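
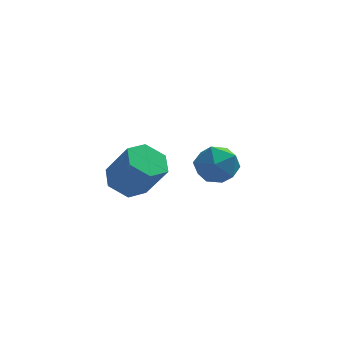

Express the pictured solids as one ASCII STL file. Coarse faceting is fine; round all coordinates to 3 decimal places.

solid 
facet normal 0.010 0.995 0.098
outer loop
vertex 3.923 1.66 1.305
vertex 3.313 1.602 1.956
vertex 4.184 1.574 2.155
endloop
endfacet
facet normal 0.645 0.755 -0.122
outer loop
vertex 3.923 1.66 1.305
vertex 4.184 1.574 2.155
vertex 4.6 1.115 1.511
endloop
endfacet
facet normal 0.547 0.401 -0.735
outer loop
vertex 3.923 1.66 1.305
vertex 4.6 1.115 1.511
vertex 3.986 0.859 0.915
endloop
endfacet
facet normal -0.149 0.423 -0.894
outer loop
vertex 3.923 1.66 1.305
vertex 3.986 0.859 0.915
vertex 3.191 1.16 1.19
endloop
endfacet
facet normal -0.480 0.791 -0.380
outer loop
vertex 3.923 1.66 1.305
vertex 3.191 1.16 1.19
vertex 3.313 1.602 1.956
endloop
endfacet
facet normal 0.885 0.291 0.364
outer loop
vertex 4.6 1.115 1.511
vertex 4.184 1.574 2.155
vertex 4.409 0.72 2.29
endloop
endfacet
facet normal -0.142 0.680 0.719
outer loop
vertex 4.184 1.574 2.155
vertex 3.313 1.602 1.956
vertex 3.614 1.021 2.565
endloop
endfacet
facet normal -0.936 0.349 -0.052
outer loop
vertex 3.313 1.602 1.956
vertex 3.191 1.16 1.19
vertex 3.0 0.765 1.969
endloop
endfacet
facet normal -0.398 -0.245 -0.884
outer loop
vertex 3.191 1.16 1.19
vertex 3.986 0.859 0.915
vertex 3.416 0.306 1.325
endloop
endfacet
facet normal 0.726 -0.281 -0.627
outer loop
vertex 3.986 0.859 0.915
vertex 4.6 1.115 1.511
vertex 4.287 0.278 1.524
endloop
endfacet
facet normal 0.149 -0.423 0.894
outer loop
vertex 3.677 0.22 2.175
vertex 4.409 0.72 2.29
vertex 3.614 1.021 2.565
endloop
endfacet
facet normal -0.547 -0.401 0.735
outer loop
vertex 3.677 0.22 2.175
vertex 3.614 1.021 2.565
vertex 3.0 0.765 1.969
endloop
endfacet
facet normal -0.645 -0.755 0.122
outer loop
vertex 3.677 0.22 2.175
vertex 3.0 0.765 1.969
vertex 3.416 0.306 1.325
endloop
endfacet
facet normal -0.010 -0.995 -0.098
outer loop
vertex 3.677 0.22 2.175
vertex 3.416 0.306 1.325
vertex 4.287 0.278 1.524
endloop
endfacet
facet normal 0.480 -0.791 0.380
outer loop
vertex 3.677 0.22 2.175
vertex 4.287 0.278 1.524
vertex 4.409 0.72 2.29
endloop
endfacet
facet normal 0.398 0.245 0.884
outer loop
vertex 3.614 1.021 2.565
vertex 4.409 0.72 2.29
vertex 4.184 1.574 2.155
endloop
endfacet
facet normal -0.726 0.281 0.627
outer loop
vertex 3.0 0.765 1.969
vertex 3.614 1.021 2.565
vertex 3.313 1.602 1.956
endloop
endfacet
facet normal -0.885 -0.291 -0.364
outer loop
vertex 3.416 0.306 1.325
vertex 3.0 0.765 1.969
vertex 3.191 1.16 1.19
endloop
endfacet
facet normal 0.142 -0.680 -0.719
outer loop
vertex 4.287 0.278 1.524
vertex 3.416 0.306 1.325
vertex 3.986 0.859 0.915
endloop
endfacet
facet normal 0.936 -0.349 0.052
outer loop
vertex 4.409 0.72 2.29
vertex 4.287 0.278 1.524
vertex 4.6 1.115 1.511
endloop
endfacet
facet normal -0.462 0.316 -0.829
outer loop
vertex 1.28 -2.011 3.009
vertex 0.716 -2.521 3.129
vertex 0.665 -1.813 3.427
endloop
endfacet
facet normal 0.385 0.913 0.134
outer loop
vertex 1.28 -2.011 3.009
vertex 0.665 -1.813 3.427
vertex 1.949 -2.47 4.211
endloop
endfacet
facet normal 0.386 0.913 0.133
outer loop
vertex 1.949 -2.47 4.211
vertex 0.665 -1.813 3.427
vertex 1.334 -2.271 4.629
endloop
endfacet
facet normal 0.461 -0.316 0.829
outer loop
vertex 1.949 -2.47 4.211
vertex 1.334 -2.271 4.629
vertex 1.384 -2.979 4.331
endloop
endfacet
facet normal -0.461 0.316 -0.829
outer loop
vertex 0.665 -1.813 3.427
vertex 0.716 -2.521 3.129
vertex 0.1 -2.322 3.547
endloop
endfacet
facet normal -0.499 0.680 0.537
outer loop
vertex 0.665 -1.813 3.427
vertex 0.1 -2.322 3.547
vertex 1.334 -2.271 4.629
endloop
endfacet
facet normal -0.499 0.680 0.537
outer loop
vertex 1.334 -2.271 4.629
vertex 0.1 -2.322 3.547
vertex 0.769 -2.781 4.749
endloop
endfacet
facet normal 0.462 -0.316 0.829
outer loop
vertex 1.334 -2.271 4.629
vertex 0.769 -2.781 4.749
vertex 1.384 -2.979 4.331
endloop
endfacet
facet normal -0.461 0.316 -0.829
outer loop
vertex 0.1 -2.322 3.547
vertex 0.716 -2.521 3.129
vertex 0.151 -3.03 3.249
endloop
endfacet
facet normal -0.885 -0.233 0.403
outer loop
vertex 0.1 -2.322 3.547
vertex 0.151 -3.03 3.249
vertex 0.769 -2.781 4.749
endloop
endfacet
facet normal -0.885 -0.233 0.403
outer loop
vertex 0.769 -2.781 4.749
vertex 0.151 -3.03 3.249
vertex 0.82 -3.489 4.451
endloop
endfacet
facet normal 0.462 -0.316 0.829
outer loop
vertex 0.769 -2.781 4.749
vertex 0.82 -3.489 4.451
vertex 1.384 -2.979 4.331
endloop
endfacet
facet normal -0.461 0.316 -0.829
outer loop
vertex 0.151 -3.03 3.249
vertex 0.716 -2.521 3.129
vertex 0.766 -3.229 2.831
endloop
endfacet
facet normal -0.386 -0.913 -0.134
outer loop
vertex 0.151 -3.03 3.249
vertex 0.766 -3.229 2.831
vertex 0.82 -3.489 4.451
endloop
endfacet
facet normal -0.385 -0.913 -0.134
outer loop
vertex 0.82 -3.489 4.451
vertex 0.766 -3.229 2.831
vertex 1.435 -3.687 4.033
endloop
endfacet
facet normal 0.462 -0.316 0.829
outer loop
vertex 0.82 -3.489 4.451
vertex 1.435 -3.687 4.033
vertex 1.384 -2.979 4.331
endloop
endfacet
facet normal -0.462 0.316 -0.829
outer loop
vertex 0.766 -3.229 2.831
vertex 0.716 -2.521 3.129
vertex 1.331 -2.719 2.711
endloop
endfacet
facet normal 0.500 -0.680 -0.537
outer loop
vertex 0.766 -3.229 2.831
vertex 1.331 -2.719 2.711
vertex 1.435 -3.687 4.033
endloop
endfacet
facet normal 0.499 -0.680 -0.537
outer loop
vertex 1.435 -3.687 4.033
vertex 1.331 -2.719 2.711
vertex 2.0 -3.178 3.913
endloop
endfacet
facet normal 0.461 -0.316 0.829
outer loop
vertex 1.435 -3.687 4.033
vertex 2.0 -3.178 3.913
vertex 1.384 -2.979 4.331
endloop
endfacet
facet normal -0.462 0.316 -0.829
outer loop
vertex 1.331 -2.719 2.711
vertex 0.716 -2.521 3.129
vertex 1.28 -2.011 3.009
endloop
endfacet
facet normal 0.885 0.233 -0.403
outer loop
vertex 1.331 -2.719 2.711
vertex 1.28 -2.011 3.009
vertex 2.0 -3.178 3.913
endloop
endfacet
facet normal 0.885 0.233 -0.403
outer loop
vertex 2.0 -3.178 3.913
vertex 1.28 -2.011 3.009
vertex 1.949 -2.47 4.211
endloop
endfacet
facet normal 0.461 -0.316 0.829
outer loop
vertex 2.0 -3.178 3.913
vertex 1.949 -2.47 4.211
vertex 1.384 -2.979 4.331
endloop
endfacet

endsolid


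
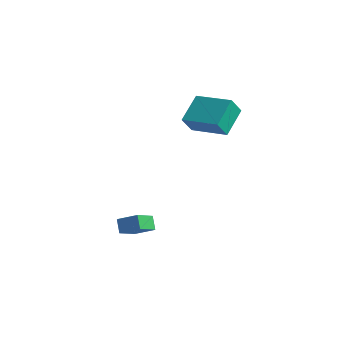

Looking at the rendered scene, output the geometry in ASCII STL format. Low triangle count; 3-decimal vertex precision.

solid 
facet normal -0.981 -0.027 -0.190
outer loop
vertex -2.091 3.19 1.511
vertex -1.921 3.782 0.552
vertex -1.88 1.703 0.632
endloop
endfacet
facet normal -0.149 -0.519 0.842
outer loop
vertex 0.161 1.758 1.028
vertex -2.091 3.19 1.511
vertex -1.88 1.703 0.632
endloop
endfacet
facet normal -0.981 -0.027 -0.190
outer loop
vertex -1.88 1.703 0.632
vertex -1.921 3.782 0.552
vertex -1.71 2.295 -0.328
endloop
endfacet
facet normal 0.121 -0.854 -0.505
outer loop
vertex -1.71 2.295 -0.328
vertex 0.161 1.758 1.028
vertex -1.88 1.703 0.632
endloop
endfacet
facet normal -0.121 0.854 0.506
outer loop
vertex -2.091 3.19 1.511
vertex 0.12 3.837 0.948
vertex -1.921 3.782 0.552
endloop
endfacet
facet normal -0.150 -0.519 0.841
outer loop
vertex -0.05 3.245 1.908
vertex -2.091 3.19 1.511
vertex 0.161 1.758 1.028
endloop
endfacet
facet normal -0.121 0.854 0.505
outer loop
vertex -0.05 3.245 1.908
vertex 0.12 3.837 0.948
vertex -2.091 3.19 1.511
endloop
endfacet
facet normal 0.149 0.519 -0.842
outer loop
vertex -1.921 3.782 0.552
vertex 0.12 3.837 0.948
vertex -1.71 2.295 -0.328
endloop
endfacet
facet normal 0.121 -0.854 -0.506
outer loop
vertex 0.331 2.35 0.069
vertex 0.161 1.758 1.028
vertex -1.71 2.295 -0.328
endloop
endfacet
facet normal 0.150 0.519 -0.842
outer loop
vertex -1.71 2.295 -0.328
vertex 0.12 3.837 0.948
vertex 0.331 2.35 0.069
endloop
endfacet
facet normal 0.981 0.027 0.190
outer loop
vertex 0.331 2.35 0.069
vertex -0.05 3.245 1.908
vertex 0.161 1.758 1.028
endloop
endfacet
facet normal 0.981 0.027 0.190
outer loop
vertex 0.12 3.837 0.948
vertex -0.05 3.245 1.908
vertex 0.331 2.35 0.069
endloop
endfacet
facet normal -0.532 0.465 0.708
outer loop
vertex -1.666 -3.734 -3.316
vertex -0.693 -3.44 -2.778
vertex -1.618 -2.624 -4.009
endloop
endfacet
facet normal -0.846 -0.256 -0.468
outer loop
vertex -1.187 -3.0 -4.582
vertex -1.666 -3.734 -3.316
vertex -1.618 -2.624 -4.009
endloop
endfacet
facet normal -0.532 0.465 0.708
outer loop
vertex -1.618 -2.624 -4.009
vertex -0.693 -3.44 -2.778
vertex -0.645 -2.329 -3.471
endloop
endfacet
facet normal 0.036 0.848 -0.529
outer loop
vertex -0.645 -2.329 -3.471
vertex -1.187 -3.0 -4.582
vertex -1.618 -2.624 -4.009
endloop
endfacet
facet normal -0.036 -0.848 0.529
outer loop
vertex -1.666 -3.734 -3.316
vertex -0.262 -3.816 -3.351
vertex -0.693 -3.44 -2.778
endloop
endfacet
facet normal -0.846 -0.255 -0.468
outer loop
vertex -1.235 -4.111 -3.889
vertex -1.666 -3.734 -3.316
vertex -1.187 -3.0 -4.582
endloop
endfacet
facet normal -0.036 -0.847 0.530
outer loop
vertex -1.235 -4.111 -3.889
vertex -0.262 -3.816 -3.351
vertex -1.666 -3.734 -3.316
endloop
endfacet
facet normal 0.846 0.256 0.468
outer loop
vertex -0.693 -3.44 -2.778
vertex -0.262 -3.816 -3.351
vertex -0.645 -2.329 -3.471
endloop
endfacet
facet normal 0.037 0.847 -0.530
outer loop
vertex -0.214 -2.706 -4.044
vertex -1.187 -3.0 -4.582
vertex -0.645 -2.329 -3.471
endloop
endfacet
facet normal 0.846 0.256 0.468
outer loop
vertex -0.645 -2.329 -3.471
vertex -0.262 -3.816 -3.351
vertex -0.214 -2.706 -4.044
endloop
endfacet
facet normal 0.532 -0.465 -0.708
outer loop
vertex -0.214 -2.706 -4.044
vertex -1.235 -4.111 -3.889
vertex -1.187 -3.0 -4.582
endloop
endfacet
facet normal 0.532 -0.465 -0.708
outer loop
vertex -0.262 -3.816 -3.351
vertex -1.235 -4.111 -3.889
vertex -0.214 -2.706 -4.044
endloop
endfacet

endsolid


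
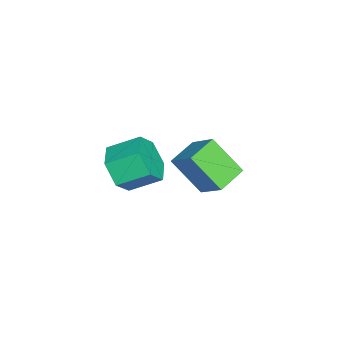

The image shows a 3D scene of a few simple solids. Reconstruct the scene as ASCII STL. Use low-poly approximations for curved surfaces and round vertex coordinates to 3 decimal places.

solid 
facet normal 0.132 -0.867 -0.480
outer loop
vertex 3.331 -2.055 1.856
vertex 2.886 -2.577 2.677
vertex 2.275 -2.225 1.873
endloop
endfacet
facet normal -0.090 0.472 -0.877
outer loop
vertex 3.331 -2.055 1.856
vertex 2.275 -2.225 1.873
vertex 3.138 -0.781 2.562
endloop
endfacet
facet normal -0.090 0.472 -0.877
outer loop
vertex 3.138 -0.781 2.562
vertex 2.275 -2.225 1.873
vertex 2.082 -0.95 2.579
endloop
endfacet
facet normal -0.131 0.867 0.480
outer loop
vertex 3.138 -0.781 2.562
vertex 2.082 -0.95 2.579
vertex 2.694 -1.303 3.383
endloop
endfacet
facet normal 0.132 -0.867 -0.480
outer loop
vertex 2.275 -2.225 1.873
vertex 2.886 -2.577 2.677
vertex 1.83 -2.747 2.694
endloop
endfacet
facet normal -0.900 0.099 -0.425
outer loop
vertex 2.275 -2.225 1.873
vertex 1.83 -2.747 2.694
vertex 2.082 -0.95 2.579
endloop
endfacet
facet normal -0.900 0.099 -0.425
outer loop
vertex 2.082 -0.95 2.579
vertex 1.83 -2.747 2.694
vertex 1.637 -1.472 3.4
endloop
endfacet
facet normal -0.131 0.867 0.480
outer loop
vertex 2.082 -0.95 2.579
vertex 1.637 -1.472 3.4
vertex 2.694 -1.303 3.383
endloop
endfacet
facet normal 0.132 -0.867 -0.480
outer loop
vertex 1.83 -2.747 2.694
vertex 2.886 -2.577 2.677
vertex 2.442 -3.099 3.498
endloop
endfacet
facet normal -0.810 -0.373 0.453
outer loop
vertex 1.83 -2.747 2.694
vertex 2.442 -3.099 3.498
vertex 1.637 -1.472 3.4
endloop
endfacet
facet normal -0.810 -0.373 0.452
outer loop
vertex 1.637 -1.472 3.4
vertex 2.442 -3.099 3.498
vertex 2.249 -1.825 4.204
endloop
endfacet
facet normal -0.131 0.867 0.480
outer loop
vertex 1.637 -1.472 3.4
vertex 2.249 -1.825 4.204
vertex 2.694 -1.303 3.383
endloop
endfacet
facet normal 0.131 -0.867 -0.480
outer loop
vertex 2.442 -3.099 3.498
vertex 2.886 -2.577 2.677
vertex 3.498 -2.93 3.481
endloop
endfacet
facet normal 0.090 -0.472 0.877
outer loop
vertex 2.442 -3.099 3.498
vertex 3.498 -2.93 3.481
vertex 2.249 -1.825 4.204
endloop
endfacet
facet normal 0.090 -0.472 0.877
outer loop
vertex 2.249 -1.825 4.204
vertex 3.498 -2.93 3.481
vertex 3.305 -1.655 4.187
endloop
endfacet
facet normal -0.132 0.867 0.480
outer loop
vertex 2.249 -1.825 4.204
vertex 3.305 -1.655 4.187
vertex 2.694 -1.303 3.383
endloop
endfacet
facet normal 0.131 -0.867 -0.480
outer loop
vertex 3.498 -2.93 3.481
vertex 2.886 -2.577 2.677
vertex 3.943 -2.408 2.66
endloop
endfacet
facet normal 0.900 -0.099 0.425
outer loop
vertex 3.498 -2.93 3.481
vertex 3.943 -2.408 2.66
vertex 3.305 -1.655 4.187
endloop
endfacet
facet normal 0.900 -0.099 0.425
outer loop
vertex 3.305 -1.655 4.187
vertex 3.943 -2.408 2.66
vertex 3.75 -1.133 3.366
endloop
endfacet
facet normal -0.132 0.867 0.480
outer loop
vertex 3.305 -1.655 4.187
vertex 3.75 -1.133 3.366
vertex 2.694 -1.303 3.383
endloop
endfacet
facet normal 0.131 -0.867 -0.480
outer loop
vertex 3.943 -2.408 2.66
vertex 2.886 -2.577 2.677
vertex 3.331 -2.055 1.856
endloop
endfacet
facet normal 0.810 0.373 -0.453
outer loop
vertex 3.943 -2.408 2.66
vertex 3.331 -2.055 1.856
vertex 3.75 -1.133 3.366
endloop
endfacet
facet normal 0.810 0.374 -0.453
outer loop
vertex 3.75 -1.133 3.366
vertex 3.331 -2.055 1.856
vertex 3.138 -0.781 2.562
endloop
endfacet
facet normal -0.132 0.867 0.480
outer loop
vertex 3.75 -1.133 3.366
vertex 3.138 -0.781 2.562
vertex 2.694 -1.303 3.383
endloop
endfacet
facet normal -0.496 -0.580 -0.647
outer loop
vertex -1.418 -1.382 -0.407
vertex -2.605 -0.705 -0.103
vertex -1.043 -0.063 -1.877
endloop
endfacet
facet normal 0.848 -0.483 -0.217
outer loop
vertex -0.215 0.905 -0.797
vertex -1.418 -1.382 -0.407
vertex -1.043 -0.063 -1.877
endloop
endfacet
facet normal -0.496 -0.580 -0.646
outer loop
vertex -1.043 -0.063 -1.877
vertex -2.605 -0.705 -0.103
vertex -2.231 0.614 -1.573
endloop
endfacet
facet normal 0.187 0.656 -0.731
outer loop
vertex -2.231 0.614 -1.573
vertex -0.215 0.905 -0.797
vertex -1.043 -0.063 -1.877
endloop
endfacet
facet normal -0.187 -0.656 0.731
outer loop
vertex -1.418 -1.382 -0.407
vertex -1.777 0.263 0.977
vertex -2.605 -0.705 -0.103
endloop
endfacet
facet normal 0.848 -0.483 -0.218
outer loop
vertex -0.589 -0.414 0.673
vertex -1.418 -1.382 -0.407
vertex -0.215 0.905 -0.797
endloop
endfacet
facet normal -0.187 -0.656 0.731
outer loop
vertex -0.589 -0.414 0.673
vertex -1.777 0.263 0.977
vertex -1.418 -1.382 -0.407
endloop
endfacet
facet normal -0.848 0.483 0.217
outer loop
vertex -2.605 -0.705 -0.103
vertex -1.777 0.263 0.977
vertex -2.231 0.614 -1.573
endloop
endfacet
facet normal 0.187 0.656 -0.731
outer loop
vertex -1.402 1.582 -0.493
vertex -0.215 0.905 -0.797
vertex -2.231 0.614 -1.573
endloop
endfacet
facet normal -0.848 0.483 0.218
outer loop
vertex -2.231 0.614 -1.573
vertex -1.777 0.263 0.977
vertex -1.402 1.582 -0.493
endloop
endfacet
facet normal 0.496 0.580 0.646
outer loop
vertex -1.402 1.582 -0.493
vertex -0.589 -0.414 0.673
vertex -0.215 0.905 -0.797
endloop
endfacet
facet normal 0.496 0.580 0.647
outer loop
vertex -1.777 0.263 0.977
vertex -0.589 -0.414 0.673
vertex -1.402 1.582 -0.493
endloop
endfacet

endsolid


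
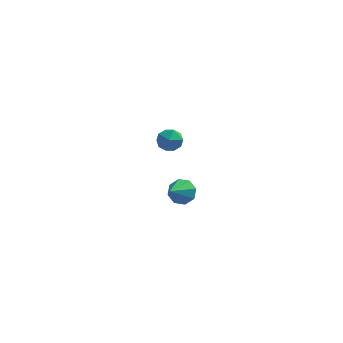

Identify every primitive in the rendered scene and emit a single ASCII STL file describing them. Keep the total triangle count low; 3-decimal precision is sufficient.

solid 
facet normal 0.065 0.998 0.026
outer loop
vertex 0.441 0.998 3.288
vertex 0.218 0.994 4.012
vertex 0.955 0.95 3.843
endloop
endfacet
facet normal 0.538 0.722 -0.436
outer loop
vertex 0.441 0.998 3.288
vertex 0.955 0.95 3.843
vertex 1.026 0.522 3.222
endloop
endfacet
facet normal 0.176 0.344 -0.922
outer loop
vertex 0.441 0.998 3.288
vertex 1.026 0.522 3.222
vertex 0.334 0.303 3.008
endloop
endfacet
facet normal -0.519 0.387 -0.762
outer loop
vertex 0.441 0.998 3.288
vertex 0.334 0.303 3.008
vertex -0.165 0.595 3.496
endloop
endfacet
facet normal -0.586 0.791 -0.176
outer loop
vertex 0.441 0.998 3.288
vertex -0.165 0.595 3.496
vertex 0.218 0.994 4.012
endloop
endfacet
facet normal 0.959 0.271 -0.077
outer loop
vertex 1.026 0.522 3.222
vertex 0.955 0.95 3.843
vertex 1.165 0.225 3.904
endloop
endfacet
facet normal 0.196 0.717 0.669
outer loop
vertex 0.955 0.95 3.843
vertex 0.218 0.994 4.012
vertex 0.666 0.517 4.392
endloop
endfacet
facet normal -0.859 0.382 0.342
outer loop
vertex 0.218 0.994 4.012
vertex -0.165 0.595 3.496
vertex -0.026 0.298 4.178
endloop
endfacet
facet normal -0.749 -0.268 -0.606
outer loop
vertex -0.165 0.595 3.496
vertex 0.334 0.303 3.008
vertex 0.045 -0.13 3.557
endloop
endfacet
facet normal 0.374 -0.337 -0.864
outer loop
vertex 0.334 0.303 3.008
vertex 1.026 0.522 3.222
vertex 0.782 -0.174 3.388
endloop
endfacet
facet normal 0.519 -0.387 0.762
outer loop
vertex 0.559 -0.178 4.112
vertex 1.165 0.225 3.904
vertex 0.666 0.517 4.392
endloop
endfacet
facet normal -0.176 -0.344 0.922
outer loop
vertex 0.559 -0.178 4.112
vertex 0.666 0.517 4.392
vertex -0.026 0.298 4.178
endloop
endfacet
facet normal -0.538 -0.722 0.436
outer loop
vertex 0.559 -0.178 4.112
vertex -0.026 0.298 4.178
vertex 0.045 -0.13 3.557
endloop
endfacet
facet normal -0.065 -0.998 -0.026
outer loop
vertex 0.559 -0.178 4.112
vertex 0.045 -0.13 3.557
vertex 0.782 -0.174 3.388
endloop
endfacet
facet normal 0.586 -0.791 0.176
outer loop
vertex 0.559 -0.178 4.112
vertex 0.782 -0.174 3.388
vertex 1.165 0.225 3.904
endloop
endfacet
facet normal 0.749 0.268 0.606
outer loop
vertex 0.666 0.517 4.392
vertex 1.165 0.225 3.904
vertex 0.955 0.95 3.843
endloop
endfacet
facet normal -0.374 0.337 0.864
outer loop
vertex -0.026 0.298 4.178
vertex 0.666 0.517 4.392
vertex 0.218 0.994 4.012
endloop
endfacet
facet normal -0.959 -0.271 0.077
outer loop
vertex 0.045 -0.13 3.557
vertex -0.026 0.298 4.178
vertex -0.165 0.595 3.496
endloop
endfacet
facet normal -0.196 -0.717 -0.669
outer loop
vertex 0.782 -0.174 3.388
vertex 0.045 -0.13 3.557
vertex 0.334 0.303 3.008
endloop
endfacet
facet normal 0.859 -0.382 -0.342
outer loop
vertex 1.165 0.225 3.904
vertex 0.782 -0.174 3.388
vertex 1.026 0.522 3.222
endloop
endfacet
facet normal 0.293 0.769 -0.569
outer loop
vertex 0.866 4.933 -2.589
vertex 0.513 4.591 -3.233
vertex 0.275 5.108 -2.657
endloop
endfacet
facet normal -0.056 0.193 0.980
outer loop
vertex 0.866 4.933 -2.589
vertex 0.275 5.108 -2.657
vertex 0.047 3.369 -2.327
endloop
endfacet
facet normal 0.292 0.769 -0.569
outer loop
vertex 0.275 5.108 -2.657
vertex 0.513 4.591 -3.233
vertex -0.177 4.98 -3.062
endloop
endfacet
facet normal -0.685 0.222 0.694
outer loop
vertex 0.275 5.108 -2.657
vertex -0.177 4.98 -3.062
vertex 0.047 3.369 -2.327
endloop
endfacet
facet normal 0.292 0.769 -0.569
outer loop
vertex -0.177 4.98 -3.062
vertex 0.513 4.591 -3.233
vertex -0.224 4.624 -3.567
endloop
endfacet
facet normal -0.987 -0.072 0.143
outer loop
vertex -0.177 4.98 -3.062
vertex -0.224 4.624 -3.567
vertex 0.047 3.369 -2.327
endloop
endfacet
facet normal 0.293 0.768 -0.570
outer loop
vertex -0.224 4.624 -3.567
vertex 0.513 4.591 -3.233
vertex 0.16 4.248 -3.876
endloop
endfacet
facet normal -0.784 -0.514 -0.349
outer loop
vertex -0.224 4.624 -3.567
vertex 0.16 4.248 -3.876
vertex 0.047 3.369 -2.327
endloop
endfacet
facet normal 0.292 0.768 -0.570
outer loop
vertex 0.16 4.248 -3.876
vertex 0.513 4.591 -3.233
vertex 0.75 4.073 -3.809
endloop
endfacet
facet normal -0.195 -0.847 -0.495
outer loop
vertex 0.16 4.248 -3.876
vertex 0.75 4.073 -3.809
vertex 0.047 3.369 -2.327
endloop
endfacet
facet normal 0.293 0.768 -0.570
outer loop
vertex 0.75 4.073 -3.809
vertex 0.513 4.591 -3.233
vertex 1.202 4.201 -3.404
endloop
endfacet
facet normal 0.435 -0.876 -0.209
outer loop
vertex 0.75 4.073 -3.809
vertex 1.202 4.201 -3.404
vertex 0.047 3.369 -2.327
endloop
endfacet
facet normal 0.293 0.768 -0.569
outer loop
vertex 1.202 4.201 -3.404
vertex 0.513 4.591 -3.233
vertex 1.25 4.557 -2.899
endloop
endfacet
facet normal 0.738 -0.583 0.341
outer loop
vertex 1.202 4.201 -3.404
vertex 1.25 4.557 -2.899
vertex 0.047 3.369 -2.327
endloop
endfacet
facet normal 0.293 0.768 -0.569
outer loop
vertex 1.25 4.557 -2.899
vertex 0.513 4.591 -3.233
vertex 0.866 4.933 -2.589
endloop
endfacet
facet normal 0.535 -0.141 0.833
outer loop
vertex 1.25 4.557 -2.899
vertex 0.866 4.933 -2.589
vertex 0.047 3.369 -2.327
endloop
endfacet

endsolid


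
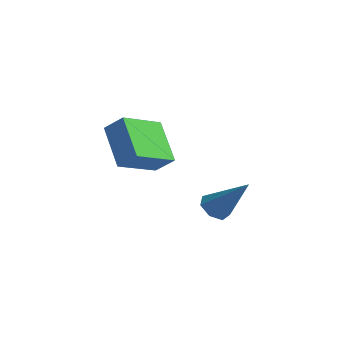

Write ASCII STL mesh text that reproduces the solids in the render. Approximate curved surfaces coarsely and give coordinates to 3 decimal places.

solid 
facet normal -0.727 -0.212 -0.653
outer loop
vertex -2.117 -4.404 2.958
vertex -1.974 -2.693 2.242
vertex -0.801 -5.041 1.699
endloop
endfacet
facet normal -0.077 -0.920 0.385
outer loop
vertex -0.066 -4.827 2.358
vertex -2.117 -4.404 2.958
vertex -0.801 -5.041 1.699
endloop
endfacet
facet normal -0.727 -0.212 -0.653
outer loop
vertex -0.801 -5.041 1.699
vertex -1.974 -2.693 2.242
vertex -0.658 -3.331 0.983
endloop
endfacet
facet normal 0.682 -0.330 -0.653
outer loop
vertex -0.658 -3.331 0.983
vertex -0.066 -4.827 2.358
vertex -0.801 -5.041 1.699
endloop
endfacet
facet normal -0.682 0.330 0.653
outer loop
vertex -2.117 -4.404 2.958
vertex -1.239 -2.479 2.901
vertex -1.974 -2.693 2.242
endloop
endfacet
facet normal -0.077 -0.919 0.386
outer loop
vertex -1.382 -4.189 3.617
vertex -2.117 -4.404 2.958
vertex -0.066 -4.827 2.358
endloop
endfacet
facet normal -0.682 0.330 0.653
outer loop
vertex -1.382 -4.189 3.617
vertex -1.239 -2.479 2.901
vertex -2.117 -4.404 2.958
endloop
endfacet
facet normal 0.077 0.920 -0.385
outer loop
vertex -1.974 -2.693 2.242
vertex -1.239 -2.479 2.901
vertex -0.658 -3.331 0.983
endloop
endfacet
facet normal 0.682 -0.330 -0.653
outer loop
vertex 0.077 -3.116 1.642
vertex -0.066 -4.827 2.358
vertex -0.658 -3.331 0.983
endloop
endfacet
facet normal 0.076 0.920 -0.385
outer loop
vertex -0.658 -3.331 0.983
vertex -1.239 -2.479 2.901
vertex 0.077 -3.116 1.642
endloop
endfacet
facet normal 0.727 0.212 0.653
outer loop
vertex 0.077 -3.116 1.642
vertex -1.382 -4.189 3.617
vertex -0.066 -4.827 2.358
endloop
endfacet
facet normal 0.727 0.212 0.653
outer loop
vertex -1.239 -2.479 2.901
vertex -1.382 -4.189 3.617
vertex 0.077 -3.116 1.642
endloop
endfacet
facet normal -0.653 -0.169 -0.738
outer loop
vertex 2.876 -3.7 -0.123
vertex 2.393 -3.56 0.272
vertex 2.723 -3.166 -0.11
endloop
endfacet
facet normal 0.865 0.258 -0.429
outer loop
vertex 2.876 -3.7 -0.123
vertex 2.723 -3.166 -0.11
vertex 3.627 -3.24 1.668
endloop
endfacet
facet normal -0.654 -0.168 -0.738
outer loop
vertex 2.723 -3.166 -0.11
vertex 2.393 -3.56 0.272
vertex 2.321 -2.929 0.192
endloop
endfacet
facet normal 0.404 0.899 -0.168
outer loop
vertex 2.723 -3.166 -0.11
vertex 2.321 -2.929 0.192
vertex 3.627 -3.24 1.668
endloop
endfacet
facet normal -0.652 -0.168 -0.739
outer loop
vertex 2.321 -2.929 0.192
vertex 2.393 -3.56 0.272
vertex 1.973 -3.166 0.553
endloop
endfacet
facet normal -0.217 0.899 0.381
outer loop
vertex 2.321 -2.929 0.192
vertex 1.973 -3.166 0.553
vertex 3.627 -3.24 1.668
endloop
endfacet
facet normal -0.653 -0.171 -0.737
outer loop
vertex 1.973 -3.166 0.553
vertex 2.393 -3.56 0.272
vertex 1.942 -3.7 0.704
endloop
endfacet
facet normal -0.532 0.259 0.806
outer loop
vertex 1.973 -3.166 0.553
vertex 1.942 -3.7 0.704
vertex 3.627 -3.24 1.668
endloop
endfacet
facet normal -0.654 -0.169 -0.737
outer loop
vertex 1.942 -3.7 0.704
vertex 2.393 -3.56 0.272
vertex 2.25 -4.128 0.529
endloop
endfacet
facet normal -0.303 -0.539 0.786
outer loop
vertex 1.942 -3.7 0.704
vertex 2.25 -4.128 0.529
vertex 3.627 -3.24 1.668
endloop
endfacet
facet normal -0.653 -0.170 -0.738
outer loop
vertex 2.25 -4.128 0.529
vertex 2.393 -3.56 0.272
vertex 2.666 -4.128 0.161
endloop
endfacet
facet normal 0.298 -0.893 0.337
outer loop
vertex 2.25 -4.128 0.529
vertex 2.666 -4.128 0.161
vertex 3.627 -3.24 1.668
endloop
endfacet
facet normal -0.653 -0.170 -0.738
outer loop
vertex 2.666 -4.128 0.161
vertex 2.393 -3.56 0.272
vertex 2.876 -3.7 -0.123
endloop
endfacet
facet normal 0.818 -0.537 -0.205
outer loop
vertex 2.666 -4.128 0.161
vertex 2.876 -3.7 -0.123
vertex 3.627 -3.24 1.668
endloop
endfacet

endsolid


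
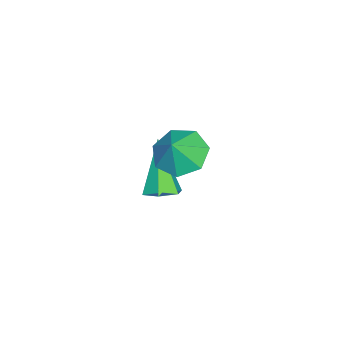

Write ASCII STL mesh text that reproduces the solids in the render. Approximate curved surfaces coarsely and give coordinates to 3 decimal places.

solid 
facet normal 0.458 0.200 -0.866
outer loop
vertex 0.294 -3.314 -0.284
vertex -0.284 -3.362 -0.601
vertex -0.086 -2.78 -0.362
endloop
endfacet
facet normal 0.532 0.480 0.698
outer loop
vertex 0.294 -3.314 -0.284
vertex -0.086 -2.78 -0.362
vertex -1.236 -3.778 1.201
endloop
endfacet
facet normal 0.458 0.200 -0.866
outer loop
vertex -0.086 -2.78 -0.362
vertex -0.284 -3.362 -0.601
vertex -0.663 -2.828 -0.678
endloop
endfacet
facet normal -0.274 0.889 0.366
outer loop
vertex -0.086 -2.78 -0.362
vertex -0.663 -2.828 -0.678
vertex -1.236 -3.778 1.201
endloop
endfacet
facet normal 0.458 0.200 -0.866
outer loop
vertex -0.663 -2.828 -0.678
vertex -0.284 -3.362 -0.601
vertex -0.861 -3.41 -0.917
endloop
endfacet
facet normal -0.928 0.358 -0.102
outer loop
vertex -0.663 -2.828 -0.678
vertex -0.861 -3.41 -0.917
vertex -1.236 -3.778 1.201
endloop
endfacet
facet normal 0.458 0.200 -0.866
outer loop
vertex -0.861 -3.41 -0.917
vertex -0.284 -3.362 -0.601
vertex -0.481 -3.945 -0.84
endloop
endfacet
facet normal -0.775 -0.585 -0.239
outer loop
vertex -0.861 -3.41 -0.917
vertex -0.481 -3.945 -0.84
vertex -1.236 -3.778 1.201
endloop
endfacet
facet normal 0.459 0.200 -0.866
outer loop
vertex -0.481 -3.945 -0.84
vertex -0.284 -3.362 -0.601
vertex 0.096 -3.897 -0.523
endloop
endfacet
facet normal 0.032 -0.995 0.093
outer loop
vertex -0.481 -3.945 -0.84
vertex 0.096 -3.897 -0.523
vertex -1.236 -3.778 1.201
endloop
endfacet
facet normal 0.458 0.199 -0.866
outer loop
vertex 0.096 -3.897 -0.523
vertex -0.284 -3.362 -0.601
vertex 0.294 -3.314 -0.284
endloop
endfacet
facet normal 0.686 -0.463 0.562
outer loop
vertex 0.096 -3.897 -0.523
vertex 0.294 -3.314 -0.284
vertex -1.236 -3.778 1.201
endloop
endfacet
facet normal -0.581 0.107 -0.807
outer loop
vertex 2.541 -2.074 2.873
vertex 1.809 -2.176 3.387
vertex 2.244 -1.418 3.174
endloop
endfacet
facet normal 0.925 0.345 0.160
outer loop
vertex 2.541 -2.074 2.873
vertex 2.244 -1.418 3.174
vertex 2.391 -2.284 4.193
endloop
endfacet
facet normal -0.582 0.107 -0.806
outer loop
vertex 2.244 -1.418 3.174
vertex 1.809 -2.176 3.387
vertex 1.62 -1.332 3.636
endloop
endfacet
facet normal 0.485 0.700 0.525
outer loop
vertex 2.244 -1.418 3.174
vertex 1.62 -1.332 3.636
vertex 2.391 -2.284 4.193
endloop
endfacet
facet normal -0.582 0.108 -0.806
outer loop
vertex 1.62 -1.332 3.636
vertex 1.809 -2.176 3.387
vertex 1.138 -1.883 3.91
endloop
endfacet
facet normal -0.046 0.477 0.878
outer loop
vertex 1.62 -1.332 3.636
vertex 1.138 -1.883 3.91
vertex 2.391 -2.284 4.193
endloop
endfacet
facet normal -0.582 0.107 -0.806
outer loop
vertex 1.138 -1.883 3.91
vertex 1.809 -2.176 3.387
vertex 1.162 -2.654 3.79
endloop
endfacet
facet normal -0.265 -0.156 0.952
outer loop
vertex 1.138 -1.883 3.91
vertex 1.162 -2.654 3.79
vertex 2.391 -2.284 4.193
endloop
endfacet
facet normal -0.581 0.107 -0.807
outer loop
vertex 1.162 -2.654 3.79
vertex 1.809 -2.176 3.387
vertex 1.673 -3.066 3.367
endloop
endfacet
facet normal -0.009 -0.722 0.692
outer loop
vertex 1.162 -2.654 3.79
vertex 1.673 -3.066 3.367
vertex 2.391 -2.284 4.193
endloop
endfacet
facet normal -0.582 0.107 -0.806
outer loop
vertex 1.673 -3.066 3.367
vertex 1.809 -2.176 3.387
vertex 2.287 -2.808 2.958
endloop
endfacet
facet normal 0.530 -0.796 0.293
outer loop
vertex 1.673 -3.066 3.367
vertex 2.287 -2.808 2.958
vertex 2.391 -2.284 4.193
endloop
endfacet
facet normal -0.581 0.108 -0.806
outer loop
vertex 2.287 -2.808 2.958
vertex 1.809 -2.176 3.387
vertex 2.541 -2.074 2.873
endloop
endfacet
facet normal 0.946 -0.321 0.056
outer loop
vertex 2.287 -2.808 2.958
vertex 2.541 -2.074 2.873
vertex 2.391 -2.284 4.193
endloop
endfacet

endsolid


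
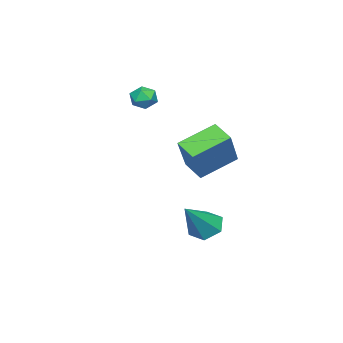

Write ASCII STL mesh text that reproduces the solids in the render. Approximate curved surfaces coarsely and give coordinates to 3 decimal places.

solid 
facet normal -0.051 0.185 0.981
outer loop
vertex -0.635 -2.947 3.649
vertex -0.697 -3.596 3.768
vertex -0.095 -3.318 3.747
endloop
endfacet
facet normal 0.347 0.677 0.649
outer loop
vertex -0.635 -2.947 3.649
vertex -0.095 -3.318 3.747
vertex -0.099 -2.859 3.27
endloop
endfacet
facet normal -0.056 0.987 0.150
outer loop
vertex -0.635 -2.947 3.649
vertex -0.099 -2.859 3.27
vertex -0.702 -2.852 2.997
endloop
endfacet
facet normal -0.706 0.687 0.173
outer loop
vertex -0.635 -2.947 3.649
vertex -0.702 -2.852 2.997
vertex -1.071 -3.308 3.304
endloop
endfacet
facet normal -0.702 0.193 0.686
outer loop
vertex -0.635 -2.947 3.649
vertex -1.071 -3.308 3.304
vertex -0.697 -3.596 3.768
endloop
endfacet
facet normal 0.884 0.341 0.321
outer loop
vertex -0.099 -2.859 3.27
vertex -0.095 -3.318 3.747
vertex 0.171 -3.452 3.156
endloop
endfacet
facet normal 0.240 -0.455 0.858
outer loop
vertex -0.095 -3.318 3.747
vertex -0.697 -3.596 3.768
vertex -0.198 -3.908 3.463
endloop
endfacet
facet normal -0.812 -0.443 0.380
outer loop
vertex -0.697 -3.596 3.768
vertex -1.071 -3.308 3.304
vertex -0.801 -3.901 3.19
endloop
endfacet
facet normal -0.818 0.359 -0.450
outer loop
vertex -1.071 -3.308 3.304
vertex -0.702 -2.852 2.997
vertex -0.805 -3.442 2.713
endloop
endfacet
facet normal 0.230 0.843 -0.486
outer loop
vertex -0.702 -2.852 2.997
vertex -0.099 -2.859 3.27
vertex -0.203 -3.164 2.692
endloop
endfacet
facet normal 0.706 -0.687 -0.173
outer loop
vertex -0.265 -3.813 2.811
vertex 0.171 -3.452 3.156
vertex -0.198 -3.908 3.463
endloop
endfacet
facet normal 0.056 -0.987 -0.150
outer loop
vertex -0.265 -3.813 2.811
vertex -0.198 -3.908 3.463
vertex -0.801 -3.901 3.19
endloop
endfacet
facet normal -0.347 -0.677 -0.649
outer loop
vertex -0.265 -3.813 2.811
vertex -0.801 -3.901 3.19
vertex -0.805 -3.442 2.713
endloop
endfacet
facet normal 0.051 -0.185 -0.981
outer loop
vertex -0.265 -3.813 2.811
vertex -0.805 -3.442 2.713
vertex -0.203 -3.164 2.692
endloop
endfacet
facet normal 0.702 -0.193 -0.686
outer loop
vertex -0.265 -3.813 2.811
vertex -0.203 -3.164 2.692
vertex 0.171 -3.452 3.156
endloop
endfacet
facet normal 0.818 -0.359 0.450
outer loop
vertex -0.198 -3.908 3.463
vertex 0.171 -3.452 3.156
vertex -0.095 -3.318 3.747
endloop
endfacet
facet normal -0.230 -0.843 0.486
outer loop
vertex -0.801 -3.901 3.19
vertex -0.198 -3.908 3.463
vertex -0.697 -3.596 3.768
endloop
endfacet
facet normal -0.884 -0.341 -0.321
outer loop
vertex -0.805 -3.442 2.713
vertex -0.801 -3.901 3.19
vertex -1.071 -3.308 3.304
endloop
endfacet
facet normal -0.240 0.455 -0.858
outer loop
vertex -0.203 -3.164 2.692
vertex -0.805 -3.442 2.713
vertex -0.702 -2.852 2.997
endloop
endfacet
facet normal 0.812 0.443 -0.380
outer loop
vertex 0.171 -3.452 3.156
vertex -0.203 -3.164 2.692
vertex -0.099 -2.859 3.27
endloop
endfacet
facet normal -0.707 0.110 -0.699
outer loop
vertex 2.66 0.275 -2.846
vertex 2.299 0.841 -2.392
vertex 2.865 1.054 -2.931
endloop
endfacet
facet normal 0.856 -0.273 -0.438
outer loop
vertex 2.66 0.275 -2.846
vertex 2.865 1.054 -2.931
vertex 3.721 0.619 -0.988
endloop
endfacet
facet normal -0.707 0.111 -0.699
outer loop
vertex 2.865 1.054 -2.931
vertex 2.299 0.841 -2.392
vertex 2.505 1.62 -2.477
endloop
endfacet
facet normal 0.752 0.631 -0.190
outer loop
vertex 2.865 1.054 -2.931
vertex 2.505 1.62 -2.477
vertex 3.721 0.619 -0.988
endloop
endfacet
facet normal -0.707 0.111 -0.699
outer loop
vertex 2.505 1.62 -2.477
vertex 2.299 0.841 -2.392
vertex 1.939 1.407 -1.938
endloop
endfacet
facet normal 0.129 0.869 0.479
outer loop
vertex 2.505 1.62 -2.477
vertex 1.939 1.407 -1.938
vertex 3.721 0.619 -0.988
endloop
endfacet
facet normal -0.707 0.110 -0.698
outer loop
vertex 1.939 1.407 -1.938
vertex 2.299 0.841 -2.392
vertex 1.734 0.628 -1.853
endloop
endfacet
facet normal -0.390 0.201 0.899
outer loop
vertex 1.939 1.407 -1.938
vertex 1.734 0.628 -1.853
vertex 3.721 0.619 -0.988
endloop
endfacet
facet normal -0.707 0.110 -0.698
outer loop
vertex 1.734 0.628 -1.853
vertex 2.299 0.841 -2.392
vertex 2.094 0.062 -2.307
endloop
endfacet
facet normal -0.286 -0.704 0.650
outer loop
vertex 1.734 0.628 -1.853
vertex 2.094 0.062 -2.307
vertex 3.721 0.619 -0.988
endloop
endfacet
facet normal -0.707 0.110 -0.699
outer loop
vertex 2.094 0.062 -2.307
vertex 2.299 0.841 -2.392
vertex 2.66 0.275 -2.846
endloop
endfacet
facet normal 0.337 -0.941 -0.018
outer loop
vertex 2.094 0.062 -2.307
vertex 2.66 0.275 -2.846
vertex 3.721 0.619 -0.988
endloop
endfacet
facet normal -0.617 -0.136 -0.775
outer loop
vertex 3.035 0.315 1.126
vertex 1.817 1.325 1.919
vertex 3.435 1.166 0.658
endloop
endfacet
facet normal 0.688 -0.570 -0.448
outer loop
vertex 4.663 1.435 2.201
vertex 3.035 0.315 1.126
vertex 3.435 1.166 0.658
endloop
endfacet
facet normal -0.617 -0.135 -0.775
outer loop
vertex 3.435 1.166 0.658
vertex 1.817 1.325 1.919
vertex 2.217 2.175 1.452
endloop
endfacet
facet normal 0.381 0.810 -0.445
outer loop
vertex 2.217 2.175 1.452
vertex 4.663 1.435 2.201
vertex 3.435 1.166 0.658
endloop
endfacet
facet normal -0.382 -0.810 0.445
outer loop
vertex 3.035 0.315 1.126
vertex 3.045 1.594 3.462
vertex 1.817 1.325 1.919
endloop
endfacet
facet normal 0.688 -0.570 -0.448
outer loop
vertex 4.263 0.585 2.668
vertex 3.035 0.315 1.126
vertex 4.663 1.435 2.201
endloop
endfacet
facet normal -0.381 -0.810 0.445
outer loop
vertex 4.263 0.585 2.668
vertex 3.045 1.594 3.462
vertex 3.035 0.315 1.126
endloop
endfacet
facet normal -0.688 0.570 0.448
outer loop
vertex 1.817 1.325 1.919
vertex 3.045 1.594 3.462
vertex 2.217 2.175 1.452
endloop
endfacet
facet normal 0.381 0.810 -0.446
outer loop
vertex 3.445 2.445 2.994
vertex 4.663 1.435 2.201
vertex 2.217 2.175 1.452
endloop
endfacet
facet normal -0.688 0.570 0.448
outer loop
vertex 2.217 2.175 1.452
vertex 3.045 1.594 3.462
vertex 3.445 2.445 2.994
endloop
endfacet
facet normal 0.617 0.136 0.775
outer loop
vertex 3.445 2.445 2.994
vertex 4.263 0.585 2.668
vertex 4.663 1.435 2.201
endloop
endfacet
facet normal 0.618 0.136 0.775
outer loop
vertex 3.045 1.594 3.462
vertex 4.263 0.585 2.668
vertex 3.445 2.445 2.994
endloop
endfacet

endsolid


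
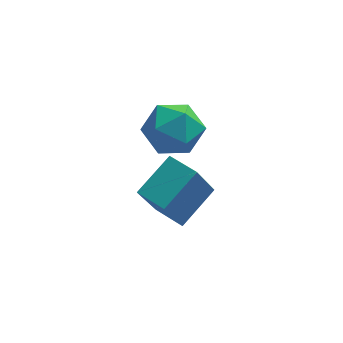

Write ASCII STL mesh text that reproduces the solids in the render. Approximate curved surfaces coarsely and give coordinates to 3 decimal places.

solid 
facet normal -0.720 0.692 0.042
outer loop
vertex -4.687 3.104 0.183
vertex -3.821 3.966 0.825
vertex -4.196 3.704 -1.285
endloop
endfacet
facet normal -0.627 -0.625 -0.465
outer loop
vertex -3.519 3.054 -1.325
vertex -4.687 3.104 0.183
vertex -4.196 3.704 -1.285
endloop
endfacet
facet normal -0.721 0.692 0.042
outer loop
vertex -4.196 3.704 -1.285
vertex -3.821 3.966 0.825
vertex -3.331 4.566 -0.643
endloop
endfacet
facet normal 0.295 0.362 -0.884
outer loop
vertex -3.331 4.566 -0.643
vertex -3.519 3.054 -1.325
vertex -4.196 3.704 -1.285
endloop
endfacet
facet normal -0.295 -0.362 0.884
outer loop
vertex -4.687 3.104 0.183
vertex -3.144 3.316 0.785
vertex -3.821 3.966 0.825
endloop
endfacet
facet normal -0.627 -0.625 -0.465
outer loop
vertex -4.009 2.454 0.143
vertex -4.687 3.104 0.183
vertex -3.519 3.054 -1.325
endloop
endfacet
facet normal -0.295 -0.362 0.884
outer loop
vertex -4.009 2.454 0.143
vertex -3.144 3.316 0.785
vertex -4.687 3.104 0.183
endloop
endfacet
facet normal 0.627 0.625 0.465
outer loop
vertex -3.821 3.966 0.825
vertex -3.144 3.316 0.785
vertex -3.331 4.566 -0.643
endloop
endfacet
facet normal 0.295 0.362 -0.884
outer loop
vertex -2.653 3.916 -0.683
vertex -3.519 3.054 -1.325
vertex -3.331 4.566 -0.643
endloop
endfacet
facet normal 0.627 0.625 0.465
outer loop
vertex -3.331 4.566 -0.643
vertex -3.144 3.316 0.785
vertex -2.653 3.916 -0.683
endloop
endfacet
facet normal 0.720 -0.692 -0.042
outer loop
vertex -2.653 3.916 -0.683
vertex -4.009 2.454 0.143
vertex -3.519 3.054 -1.325
endloop
endfacet
facet normal 0.721 -0.692 -0.042
outer loop
vertex -3.144 3.316 0.785
vertex -4.009 2.454 0.143
vertex -2.653 3.916 -0.683
endloop
endfacet
facet normal 0.286 0.946 -0.153
outer loop
vertex -3.264 4.253 1.695
vertex -4.026 4.539 2.037
vertex -3.327 4.412 2.562
endloop
endfacet
facet normal 0.851 0.525 -0.034
outer loop
vertex -3.264 4.253 1.695
vertex -3.327 4.412 2.562
vertex -2.897 3.696 2.274
endloop
endfacet
facet normal 0.849 0.010 -0.528
outer loop
vertex -3.264 4.253 1.695
vertex -2.897 3.696 2.274
vertex -3.33 3.381 1.572
endloop
endfacet
facet normal 0.283 0.113 -0.952
outer loop
vertex -3.264 4.253 1.695
vertex -3.33 3.381 1.572
vertex -4.028 3.902 1.426
endloop
endfacet
facet normal -0.064 0.691 -0.720
outer loop
vertex -3.264 4.253 1.695
vertex -4.028 3.902 1.426
vertex -4.026 4.539 2.037
endloop
endfacet
facet normal 0.767 0.218 0.604
outer loop
vertex -2.897 3.696 2.274
vertex -3.327 4.412 2.562
vertex -3.432 3.638 2.974
endloop
endfacet
facet normal -0.147 0.899 0.413
outer loop
vertex -3.327 4.412 2.562
vertex -4.026 4.539 2.037
vertex -4.13 4.159 2.828
endloop
endfacet
facet normal -0.713 0.486 -0.505
outer loop
vertex -4.026 4.539 2.037
vertex -4.028 3.902 1.426
vertex -4.563 3.844 2.126
endloop
endfacet
facet normal -0.151 -0.449 -0.881
outer loop
vertex -4.028 3.902 1.426
vertex -3.33 3.381 1.572
vertex -4.133 3.128 1.838
endloop
endfacet
facet normal 0.764 -0.615 -0.195
outer loop
vertex -3.33 3.381 1.572
vertex -2.897 3.696 2.274
vertex -3.434 3.001 2.363
endloop
endfacet
facet normal -0.283 -0.113 0.952
outer loop
vertex -4.196 3.287 2.705
vertex -3.432 3.638 2.974
vertex -4.13 4.159 2.828
endloop
endfacet
facet normal -0.849 -0.010 0.528
outer loop
vertex -4.196 3.287 2.705
vertex -4.13 4.159 2.828
vertex -4.563 3.844 2.126
endloop
endfacet
facet normal -0.851 -0.525 0.034
outer loop
vertex -4.196 3.287 2.705
vertex -4.563 3.844 2.126
vertex -4.133 3.128 1.838
endloop
endfacet
facet normal -0.286 -0.946 0.153
outer loop
vertex -4.196 3.287 2.705
vertex -4.133 3.128 1.838
vertex -3.434 3.001 2.363
endloop
endfacet
facet normal 0.064 -0.691 0.720
outer loop
vertex -4.196 3.287 2.705
vertex -3.434 3.001 2.363
vertex -3.432 3.638 2.974
endloop
endfacet
facet normal 0.151 0.449 0.881
outer loop
vertex -4.13 4.159 2.828
vertex -3.432 3.638 2.974
vertex -3.327 4.412 2.562
endloop
endfacet
facet normal -0.764 0.615 0.195
outer loop
vertex -4.563 3.844 2.126
vertex -4.13 4.159 2.828
vertex -4.026 4.539 2.037
endloop
endfacet
facet normal -0.767 -0.218 -0.604
outer loop
vertex -4.133 3.128 1.838
vertex -4.563 3.844 2.126
vertex -4.028 3.902 1.426
endloop
endfacet
facet normal 0.147 -0.899 -0.413
outer loop
vertex -3.434 3.001 2.363
vertex -4.133 3.128 1.838
vertex -3.33 3.381 1.572
endloop
endfacet
facet normal 0.713 -0.486 0.505
outer loop
vertex -3.432 3.638 2.974
vertex -3.434 3.001 2.363
vertex -2.897 3.696 2.274
endloop
endfacet

endsolid


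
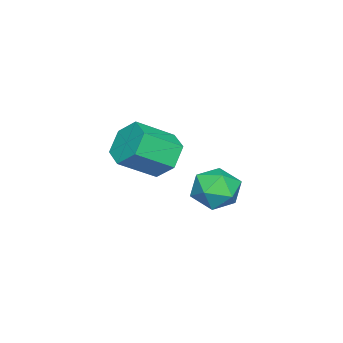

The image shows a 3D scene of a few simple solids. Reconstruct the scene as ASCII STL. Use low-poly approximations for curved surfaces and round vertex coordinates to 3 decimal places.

solid 
facet normal -0.707 0.651 -0.276
outer loop
vertex -0.63 0.747 0.951
vertex -1.285 0.195 1.328
vertex -0.877 0.858 1.847
endloop
endfacet
facet normal -0.090 0.985 -0.147
outer loop
vertex -0.63 0.747 0.951
vertex -0.877 0.858 1.847
vertex 0.025 0.904 1.601
endloop
endfacet
facet normal 0.404 0.708 -0.579
outer loop
vertex -0.63 0.747 0.951
vertex 0.025 0.904 1.601
vertex 0.174 0.27 0.929
endloop
endfacet
facet normal 0.093 0.202 -0.975
outer loop
vertex -0.63 0.747 0.951
vertex 0.174 0.27 0.929
vertex -0.635 -0.169 0.761
endloop
endfacet
facet normal -0.594 0.167 -0.787
outer loop
vertex -0.63 0.747 0.951
vertex -0.635 -0.169 0.761
vertex -1.285 0.195 1.328
endloop
endfacet
facet normal 0.100 0.844 0.526
outer loop
vertex 0.025 0.904 1.601
vertex -0.877 0.858 1.847
vertex -0.225 0.449 2.379
endloop
endfacet
facet normal -0.898 0.303 0.319
outer loop
vertex -0.877 0.858 1.847
vertex -1.285 0.195 1.328
vertex -1.034 0.01 2.211
endloop
endfacet
facet normal -0.714 -0.480 -0.510
outer loop
vertex -1.285 0.195 1.328
vertex -0.635 -0.169 0.761
vertex -0.885 -0.624 1.539
endloop
endfacet
facet normal 0.399 -0.423 -0.814
outer loop
vertex -0.635 -0.169 0.761
vertex 0.174 0.27 0.929
vertex 0.017 -0.578 1.293
endloop
endfacet
facet normal 0.902 0.396 -0.173
outer loop
vertex 0.174 0.27 0.929
vertex 0.025 0.904 1.601
vertex 0.425 0.085 1.812
endloop
endfacet
facet normal -0.093 -0.202 0.975
outer loop
vertex -0.23 -0.467 2.189
vertex -0.225 0.449 2.379
vertex -1.034 0.01 2.211
endloop
endfacet
facet normal -0.404 -0.708 0.579
outer loop
vertex -0.23 -0.467 2.189
vertex -1.034 0.01 2.211
vertex -0.885 -0.624 1.539
endloop
endfacet
facet normal 0.090 -0.985 0.147
outer loop
vertex -0.23 -0.467 2.189
vertex -0.885 -0.624 1.539
vertex 0.017 -0.578 1.293
endloop
endfacet
facet normal 0.707 -0.651 0.276
outer loop
vertex -0.23 -0.467 2.189
vertex 0.017 -0.578 1.293
vertex 0.425 0.085 1.812
endloop
endfacet
facet normal 0.594 -0.167 0.787
outer loop
vertex -0.23 -0.467 2.189
vertex 0.425 0.085 1.812
vertex -0.225 0.449 2.379
endloop
endfacet
facet normal -0.399 0.423 0.814
outer loop
vertex -1.034 0.01 2.211
vertex -0.225 0.449 2.379
vertex -0.877 0.858 1.847
endloop
endfacet
facet normal -0.902 -0.396 0.173
outer loop
vertex -0.885 -0.624 1.539
vertex -1.034 0.01 2.211
vertex -1.285 0.195 1.328
endloop
endfacet
facet normal -0.100 -0.844 -0.526
outer loop
vertex 0.017 -0.578 1.293
vertex -0.885 -0.624 1.539
vertex -0.635 -0.169 0.761
endloop
endfacet
facet normal 0.898 -0.303 -0.319
outer loop
vertex 0.425 0.085 1.812
vertex 0.017 -0.578 1.293
vertex 0.174 0.27 0.929
endloop
endfacet
facet normal 0.714 0.480 0.510
outer loop
vertex -0.225 0.449 2.379
vertex 0.425 0.085 1.812
vertex 0.025 0.904 1.601
endloop
endfacet
facet normal -0.602 0.583 -0.545
outer loop
vertex -2.83 -3.08 0.211
vertex -3.455 -3.021 0.964
vertex -2.734 -2.363 0.872
endloop
endfacet
facet normal 0.793 0.353 -0.498
outer loop
vertex -2.83 -3.08 0.211
vertex -2.734 -2.363 0.872
vertex -1.801 -4.078 1.143
endloop
endfacet
facet normal 0.793 0.353 -0.497
outer loop
vertex -1.801 -4.078 1.143
vertex -2.734 -2.363 0.872
vertex -1.705 -3.361 1.805
endloop
endfacet
facet normal 0.602 -0.584 0.545
outer loop
vertex -1.801 -4.078 1.143
vertex -1.705 -3.361 1.805
vertex -2.425 -4.019 1.896
endloop
endfacet
facet normal -0.602 0.583 -0.545
outer loop
vertex -2.734 -2.363 0.872
vertex -3.455 -3.021 0.964
vertex -3.359 -2.304 1.625
endloop
endfacet
facet normal 0.481 0.810 0.336
outer loop
vertex -2.734 -2.363 0.872
vertex -3.359 -2.304 1.625
vertex -1.705 -3.361 1.805
endloop
endfacet
facet normal 0.481 0.810 0.336
outer loop
vertex -1.705 -3.361 1.805
vertex -3.359 -2.304 1.625
vertex -2.329 -3.302 2.557
endloop
endfacet
facet normal 0.602 -0.583 0.545
outer loop
vertex -1.705 -3.361 1.805
vertex -2.329 -3.302 2.557
vertex -2.425 -4.019 1.896
endloop
endfacet
facet normal -0.603 0.583 -0.545
outer loop
vertex -3.359 -2.304 1.625
vertex -3.455 -3.021 0.964
vertex -4.079 -2.962 1.717
endloop
endfacet
facet normal -0.311 0.457 0.833
outer loop
vertex -3.359 -2.304 1.625
vertex -4.079 -2.962 1.717
vertex -2.329 -3.302 2.557
endloop
endfacet
facet normal -0.311 0.457 0.833
outer loop
vertex -2.329 -3.302 2.557
vertex -4.079 -2.962 1.717
vertex -3.05 -3.96 2.649
endloop
endfacet
facet normal 0.602 -0.583 0.545
outer loop
vertex -2.329 -3.302 2.557
vertex -3.05 -3.96 2.649
vertex -2.425 -4.019 1.896
endloop
endfacet
facet normal -0.602 0.584 -0.545
outer loop
vertex -4.079 -2.962 1.717
vertex -3.455 -3.021 0.964
vertex -4.175 -3.679 1.055
endloop
endfacet
facet normal -0.793 -0.353 0.497
outer loop
vertex -4.079 -2.962 1.717
vertex -4.175 -3.679 1.055
vertex -3.05 -3.96 2.649
endloop
endfacet
facet normal -0.793 -0.352 0.497
outer loop
vertex -3.05 -3.96 2.649
vertex -4.175 -3.679 1.055
vertex -3.146 -4.677 1.988
endloop
endfacet
facet normal 0.602 -0.583 0.545
outer loop
vertex -3.05 -3.96 2.649
vertex -3.146 -4.677 1.988
vertex -2.425 -4.019 1.896
endloop
endfacet
facet normal -0.602 0.583 -0.545
outer loop
vertex -4.175 -3.679 1.055
vertex -3.455 -3.021 0.964
vertex -3.551 -3.738 0.303
endloop
endfacet
facet normal -0.481 -0.810 -0.336
outer loop
vertex -4.175 -3.679 1.055
vertex -3.551 -3.738 0.303
vertex -3.146 -4.677 1.988
endloop
endfacet
facet normal -0.481 -0.810 -0.336
outer loop
vertex -3.146 -4.677 1.988
vertex -3.551 -3.738 0.303
vertex -2.521 -4.736 1.235
endloop
endfacet
facet normal 0.602 -0.583 0.545
outer loop
vertex -3.146 -4.677 1.988
vertex -2.521 -4.736 1.235
vertex -2.425 -4.019 1.896
endloop
endfacet
facet normal -0.602 0.583 -0.545
outer loop
vertex -3.551 -3.738 0.303
vertex -3.455 -3.021 0.964
vertex -2.83 -3.08 0.211
endloop
endfacet
facet normal 0.311 -0.457 -0.833
outer loop
vertex -3.551 -3.738 0.303
vertex -2.83 -3.08 0.211
vertex -2.521 -4.736 1.235
endloop
endfacet
facet normal 0.311 -0.457 -0.833
outer loop
vertex -2.521 -4.736 1.235
vertex -2.83 -3.08 0.211
vertex -1.801 -4.078 1.143
endloop
endfacet
facet normal 0.603 -0.583 0.545
outer loop
vertex -2.521 -4.736 1.235
vertex -1.801 -4.078 1.143
vertex -2.425 -4.019 1.896
endloop
endfacet

endsolid


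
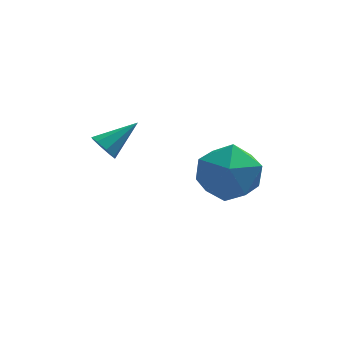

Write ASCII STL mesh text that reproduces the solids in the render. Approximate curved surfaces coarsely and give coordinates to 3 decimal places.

solid 
facet normal -0.492 0.804 -0.334
outer loop
vertex -0.037 0.918 -2.87
vertex -1.062 0.401 -2.606
vertex -0.515 1.068 -1.804
endloop
endfacet
facet normal 0.147 0.987 -0.073
outer loop
vertex -0.037 0.918 -2.87
vertex -0.515 1.068 -1.804
vertex 0.644 0.888 -1.91
endloop
endfacet
facet normal 0.645 0.627 -0.438
outer loop
vertex -0.037 0.918 -2.87
vertex 0.644 0.888 -1.91
vertex 0.813 0.109 -2.777
endloop
endfacet
facet normal 0.313 0.223 -0.923
outer loop
vertex -0.037 0.918 -2.87
vertex 0.813 0.109 -2.777
vertex -0.241 -0.192 -3.207
endloop
endfacet
facet normal -0.389 0.332 -0.859
outer loop
vertex -0.037 0.918 -2.87
vertex -0.241 -0.192 -3.207
vertex -1.062 0.401 -2.606
endloop
endfacet
facet normal 0.176 0.774 0.608
outer loop
vertex 0.644 0.888 -1.91
vertex -0.515 1.068 -1.804
vertex 0.041 0.352 -1.053
endloop
endfacet
facet normal -0.858 0.479 0.187
outer loop
vertex -0.515 1.068 -1.804
vertex -1.062 0.401 -2.606
vertex -1.013 0.051 -1.483
endloop
endfacet
facet normal -0.691 -0.284 -0.664
outer loop
vertex -1.062 0.401 -2.606
vertex -0.241 -0.192 -3.207
vertex -0.844 -0.728 -2.35
endloop
endfacet
facet normal 0.445 -0.460 -0.768
outer loop
vertex -0.241 -0.192 -3.207
vertex 0.813 0.109 -2.777
vertex 0.315 -0.908 -2.456
endloop
endfacet
facet normal 0.981 0.193 0.017
outer loop
vertex 0.813 0.109 -2.777
vertex 0.644 0.888 -1.91
vertex 0.862 -0.241 -1.654
endloop
endfacet
facet normal -0.313 -0.223 0.923
outer loop
vertex -0.163 -0.758 -1.39
vertex 0.041 0.352 -1.053
vertex -1.013 0.051 -1.483
endloop
endfacet
facet normal -0.645 -0.627 0.438
outer loop
vertex -0.163 -0.758 -1.39
vertex -1.013 0.051 -1.483
vertex -0.844 -0.728 -2.35
endloop
endfacet
facet normal -0.147 -0.987 0.073
outer loop
vertex -0.163 -0.758 -1.39
vertex -0.844 -0.728 -2.35
vertex 0.315 -0.908 -2.456
endloop
endfacet
facet normal 0.492 -0.804 0.334
outer loop
vertex -0.163 -0.758 -1.39
vertex 0.315 -0.908 -2.456
vertex 0.862 -0.241 -1.654
endloop
endfacet
facet normal 0.389 -0.332 0.859
outer loop
vertex -0.163 -0.758 -1.39
vertex 0.862 -0.241 -1.654
vertex 0.041 0.352 -1.053
endloop
endfacet
facet normal -0.445 0.460 0.768
outer loop
vertex -1.013 0.051 -1.483
vertex 0.041 0.352 -1.053
vertex -0.515 1.068 -1.804
endloop
endfacet
facet normal -0.981 -0.193 -0.017
outer loop
vertex -0.844 -0.728 -2.35
vertex -1.013 0.051 -1.483
vertex -1.062 0.401 -2.606
endloop
endfacet
facet normal -0.176 -0.774 -0.608
outer loop
vertex 0.315 -0.908 -2.456
vertex -0.844 -0.728 -2.35
vertex -0.241 -0.192 -3.207
endloop
endfacet
facet normal 0.858 -0.479 -0.187
outer loop
vertex 0.862 -0.241 -1.654
vertex 0.315 -0.908 -2.456
vertex 0.813 0.109 -2.777
endloop
endfacet
facet normal 0.691 0.284 0.664
outer loop
vertex 0.041 0.352 -1.053
vertex 0.862 -0.241 -1.654
vertex 0.644 0.888 -1.91
endloop
endfacet
facet normal -0.754 -0.394 -0.525
outer loop
vertex -3.641 1.611 -2.206
vertex -3.826 1.361 -1.753
vertex -3.914 1.848 -1.992
endloop
endfacet
facet normal 0.344 0.816 -0.464
outer loop
vertex -3.641 1.611 -2.206
vertex -3.914 1.848 -1.992
vertex -2.754 1.919 -1.007
endloop
endfacet
facet normal -0.756 -0.393 -0.523
outer loop
vertex -3.914 1.848 -1.992
vertex -3.826 1.361 -1.753
vertex -4.135 1.801 -1.637
endloop
endfacet
facet normal -0.113 0.992 0.061
outer loop
vertex -3.914 1.848 -1.992
vertex -4.135 1.801 -1.637
vertex -2.754 1.919 -1.007
endloop
endfacet
facet normal -0.755 -0.392 -0.526
outer loop
vertex -4.135 1.801 -1.637
vertex -3.826 1.361 -1.753
vertex -4.176 1.495 -1.35
endloop
endfacet
facet normal -0.357 0.664 0.657
outer loop
vertex -4.135 1.801 -1.637
vertex -4.176 1.495 -1.35
vertex -2.754 1.919 -1.007
endloop
endfacet
facet normal -0.755 -0.394 -0.525
outer loop
vertex -4.176 1.495 -1.35
vertex -3.826 1.361 -1.753
vertex -4.011 1.111 -1.299
endloop
endfacet
facet normal -0.241 0.025 0.970
outer loop
vertex -4.176 1.495 -1.35
vertex -4.011 1.111 -1.299
vertex -2.754 1.919 -1.007
endloop
endfacet
facet normal -0.755 -0.393 -0.524
outer loop
vertex -4.011 1.111 -1.299
vertex -3.826 1.361 -1.753
vertex -3.738 0.873 -1.514
endloop
endfacet
facet normal 0.164 -0.551 0.818
outer loop
vertex -4.011 1.111 -1.299
vertex -3.738 0.873 -1.514
vertex -2.754 1.919 -1.007
endloop
endfacet
facet normal -0.755 -0.393 -0.525
outer loop
vertex -3.738 0.873 -1.514
vertex -3.826 1.361 -1.753
vertex -3.517 0.921 -1.868
endloop
endfacet
facet normal 0.623 -0.727 0.290
outer loop
vertex -3.738 0.873 -1.514
vertex -3.517 0.921 -1.868
vertex -2.754 1.919 -1.007
endloop
endfacet
facet normal -0.755 -0.393 -0.525
outer loop
vertex -3.517 0.921 -1.868
vertex -3.826 1.361 -1.753
vertex -3.476 1.226 -2.155
endloop
endfacet
facet normal 0.865 -0.401 -0.302
outer loop
vertex -3.517 0.921 -1.868
vertex -3.476 1.226 -2.155
vertex -2.754 1.919 -1.007
endloop
endfacet
facet normal -0.755 -0.393 -0.525
outer loop
vertex -3.476 1.226 -2.155
vertex -3.826 1.361 -1.753
vertex -3.641 1.611 -2.206
endloop
endfacet
facet normal 0.750 0.240 -0.616
outer loop
vertex -3.476 1.226 -2.155
vertex -3.641 1.611 -2.206
vertex -2.754 1.919 -1.007
endloop
endfacet

endsolid


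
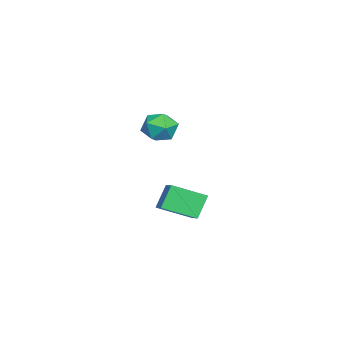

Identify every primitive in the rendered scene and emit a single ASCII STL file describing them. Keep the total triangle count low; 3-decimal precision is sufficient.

solid 
facet normal -0.496 0.240 0.834
outer loop
vertex -1.514 3.233 -1.214
vertex -1.912 5.001 -1.96
vertex -2.847 2.667 -1.844
endloop
endfacet
facet normal 0.203 -0.902 0.381
outer loop
vertex -2.088 2.299 -3.12
vertex -1.514 3.233 -1.214
vertex -2.847 2.667 -1.844
endloop
endfacet
facet normal -0.496 0.240 0.834
outer loop
vertex -2.847 2.667 -1.844
vertex -1.912 5.001 -1.96
vertex -3.245 4.435 -2.59
endloop
endfacet
facet normal -0.844 -0.358 -0.399
outer loop
vertex -3.245 4.435 -2.59
vertex -2.088 2.299 -3.12
vertex -2.847 2.667 -1.844
endloop
endfacet
facet normal 0.844 0.358 0.399
outer loop
vertex -1.514 3.233 -1.214
vertex -1.153 4.633 -3.236
vertex -1.912 5.001 -1.96
endloop
endfacet
facet normal 0.203 -0.902 0.381
outer loop
vertex -0.755 2.865 -2.49
vertex -1.514 3.233 -1.214
vertex -2.088 2.299 -3.12
endloop
endfacet
facet normal 0.844 0.358 0.399
outer loop
vertex -0.755 2.865 -2.49
vertex -1.153 4.633 -3.236
vertex -1.514 3.233 -1.214
endloop
endfacet
facet normal -0.203 0.902 -0.381
outer loop
vertex -1.912 5.001 -1.96
vertex -1.153 4.633 -3.236
vertex -3.245 4.435 -2.59
endloop
endfacet
facet normal -0.844 -0.358 -0.399
outer loop
vertex -2.486 4.067 -3.866
vertex -2.088 2.299 -3.12
vertex -3.245 4.435 -2.59
endloop
endfacet
facet normal -0.203 0.902 -0.381
outer loop
vertex -3.245 4.435 -2.59
vertex -1.153 4.633 -3.236
vertex -2.486 4.067 -3.866
endloop
endfacet
facet normal 0.496 -0.240 -0.834
outer loop
vertex -2.486 4.067 -3.866
vertex -0.755 2.865 -2.49
vertex -2.088 2.299 -3.12
endloop
endfacet
facet normal 0.496 -0.240 -0.834
outer loop
vertex -1.153 4.633 -3.236
vertex -0.755 2.865 -2.49
vertex -2.486 4.067 -3.866
endloop
endfacet
facet normal 0.326 0.705 0.630
outer loop
vertex 0.076 3.939 3.687
vertex 0.285 3.229 4.373
vertex 0.987 3.504 3.702
endloop
endfacet
facet normal 0.431 0.901 -0.048
outer loop
vertex 0.076 3.939 3.687
vertex 0.987 3.504 3.702
vertex 0.525 3.678 2.821
endloop
endfacet
facet normal -0.202 0.904 -0.377
outer loop
vertex 0.076 3.939 3.687
vertex 0.525 3.678 2.821
vertex -0.462 3.511 2.949
endloop
endfacet
facet normal -0.698 0.710 0.097
outer loop
vertex 0.076 3.939 3.687
vertex -0.462 3.511 2.949
vertex -0.611 3.234 3.908
endloop
endfacet
facet normal -0.370 0.587 0.720
outer loop
vertex 0.076 3.939 3.687
vertex -0.611 3.234 3.908
vertex 0.285 3.229 4.373
endloop
endfacet
facet normal 0.840 0.406 -0.360
outer loop
vertex 0.525 3.678 2.821
vertex 0.987 3.504 3.702
vertex 1.011 2.806 2.972
endloop
endfacet
facet normal 0.670 0.087 0.737
outer loop
vertex 0.987 3.504 3.702
vertex 0.285 3.229 4.373
vertex 0.862 2.529 3.931
endloop
endfacet
facet normal -0.459 -0.103 0.883
outer loop
vertex 0.285 3.229 4.373
vertex -0.611 3.234 3.908
vertex -0.125 2.362 4.059
endloop
endfacet
facet normal -0.987 0.097 -0.125
outer loop
vertex -0.611 3.234 3.908
vertex -0.462 3.511 2.949
vertex -0.587 2.536 3.178
endloop
endfacet
facet normal -0.185 0.411 -0.893
outer loop
vertex -0.462 3.511 2.949
vertex 0.525 3.678 2.821
vertex 0.115 2.811 2.507
endloop
endfacet
facet normal 0.698 -0.710 -0.097
outer loop
vertex 0.324 2.101 3.193
vertex 1.011 2.806 2.972
vertex 0.862 2.529 3.931
endloop
endfacet
facet normal 0.202 -0.904 0.377
outer loop
vertex 0.324 2.101 3.193
vertex 0.862 2.529 3.931
vertex -0.125 2.362 4.059
endloop
endfacet
facet normal -0.431 -0.901 0.048
outer loop
vertex 0.324 2.101 3.193
vertex -0.125 2.362 4.059
vertex -0.587 2.536 3.178
endloop
endfacet
facet normal -0.326 -0.705 -0.630
outer loop
vertex 0.324 2.101 3.193
vertex -0.587 2.536 3.178
vertex 0.115 2.811 2.507
endloop
endfacet
facet normal 0.370 -0.587 -0.720
outer loop
vertex 0.324 2.101 3.193
vertex 0.115 2.811 2.507
vertex 1.011 2.806 2.972
endloop
endfacet
facet normal 0.987 -0.097 0.125
outer loop
vertex 0.862 2.529 3.931
vertex 1.011 2.806 2.972
vertex 0.987 3.504 3.702
endloop
endfacet
facet normal 0.185 -0.411 0.893
outer loop
vertex -0.125 2.362 4.059
vertex 0.862 2.529 3.931
vertex 0.285 3.229 4.373
endloop
endfacet
facet normal -0.840 -0.406 0.360
outer loop
vertex -0.587 2.536 3.178
vertex -0.125 2.362 4.059
vertex -0.611 3.234 3.908
endloop
endfacet
facet normal -0.670 -0.087 -0.737
outer loop
vertex 0.115 2.811 2.507
vertex -0.587 2.536 3.178
vertex -0.462 3.511 2.949
endloop
endfacet
facet normal 0.459 0.103 -0.883
outer loop
vertex 1.011 2.806 2.972
vertex 0.115 2.811 2.507
vertex 0.525 3.678 2.821
endloop
endfacet

endsolid


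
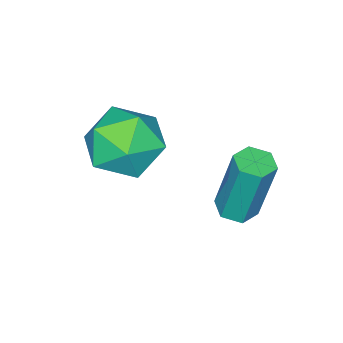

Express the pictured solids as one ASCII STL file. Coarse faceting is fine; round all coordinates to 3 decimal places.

solid 
facet normal -0.622 0.545 0.562
outer loop
vertex 1.734 -2.535 0.942
vertex 1.051 -3.446 1.069
vertex 1.896 -3.255 1.819
endloop
endfacet
facet normal 0.049 0.776 0.628
outer loop
vertex 1.734 -2.535 0.942
vertex 1.896 -3.255 1.819
vertex 2.797 -2.844 1.241
endloop
endfacet
facet normal 0.284 0.959 -0.020
outer loop
vertex 1.734 -2.535 0.942
vertex 2.797 -2.844 1.241
vertex 2.508 -2.781 0.134
endloop
endfacet
facet normal -0.242 0.839 -0.487
outer loop
vertex 1.734 -2.535 0.942
vertex 2.508 -2.781 0.134
vertex 1.43 -3.154 0.027
endloop
endfacet
facet normal -0.802 0.583 -0.128
outer loop
vertex 1.734 -2.535 0.942
vertex 1.43 -3.154 0.027
vertex 1.051 -3.446 1.069
endloop
endfacet
facet normal 0.447 0.233 0.863
outer loop
vertex 2.797 -2.844 1.241
vertex 1.896 -3.255 1.819
vertex 2.77 -3.946 1.553
endloop
endfacet
facet normal -0.639 -0.143 0.756
outer loop
vertex 1.896 -3.255 1.819
vertex 1.051 -3.446 1.069
vertex 1.692 -4.319 1.446
endloop
endfacet
facet normal -0.929 -0.079 -0.360
outer loop
vertex 1.051 -3.446 1.069
vertex 1.43 -3.154 0.027
vertex 1.403 -4.256 0.339
endloop
endfacet
facet normal -0.022 0.335 -0.942
outer loop
vertex 1.43 -3.154 0.027
vertex 2.508 -2.781 0.134
vertex 2.304 -3.845 -0.239
endloop
endfacet
facet normal 0.829 0.528 -0.186
outer loop
vertex 2.508 -2.781 0.134
vertex 2.797 -2.844 1.241
vertex 3.149 -3.654 0.511
endloop
endfacet
facet normal 0.242 -0.839 0.487
outer loop
vertex 2.466 -4.565 0.638
vertex 2.77 -3.946 1.553
vertex 1.692 -4.319 1.446
endloop
endfacet
facet normal -0.284 -0.959 0.020
outer loop
vertex 2.466 -4.565 0.638
vertex 1.692 -4.319 1.446
vertex 1.403 -4.256 0.339
endloop
endfacet
facet normal -0.049 -0.776 -0.628
outer loop
vertex 2.466 -4.565 0.638
vertex 1.403 -4.256 0.339
vertex 2.304 -3.845 -0.239
endloop
endfacet
facet normal 0.622 -0.545 -0.562
outer loop
vertex 2.466 -4.565 0.638
vertex 2.304 -3.845 -0.239
vertex 3.149 -3.654 0.511
endloop
endfacet
facet normal 0.802 -0.583 0.128
outer loop
vertex 2.466 -4.565 0.638
vertex 3.149 -3.654 0.511
vertex 2.77 -3.946 1.553
endloop
endfacet
facet normal 0.022 -0.335 0.942
outer loop
vertex 1.692 -4.319 1.446
vertex 2.77 -3.946 1.553
vertex 1.896 -3.255 1.819
endloop
endfacet
facet normal -0.829 -0.528 0.186
outer loop
vertex 1.403 -4.256 0.339
vertex 1.692 -4.319 1.446
vertex 1.051 -3.446 1.069
endloop
endfacet
facet normal -0.447 -0.233 -0.863
outer loop
vertex 2.304 -3.845 -0.239
vertex 1.403 -4.256 0.339
vertex 1.43 -3.154 0.027
endloop
endfacet
facet normal 0.639 0.143 -0.756
outer loop
vertex 3.149 -3.654 0.511
vertex 2.304 -3.845 -0.239
vertex 2.508 -2.781 0.134
endloop
endfacet
facet normal 0.929 0.079 0.360
outer loop
vertex 2.77 -3.946 1.553
vertex 3.149 -3.654 0.511
vertex 2.797 -2.844 1.241
endloop
endfacet
facet normal 0.061 -0.210 -0.976
outer loop
vertex 0.942 -1.439 -1.834
vertex 0.366 -1.396 -1.879
vertex 0.698 -0.928 -1.959
endloop
endfacet
facet normal 0.905 0.424 -0.035
outer loop
vertex 0.942 -1.439 -1.834
vertex 0.698 -0.928 -1.959
vertex 0.811 -0.986 0.264
endloop
endfacet
facet normal 0.905 0.424 -0.035
outer loop
vertex 0.811 -0.986 0.264
vertex 0.698 -0.928 -1.959
vertex 0.567 -0.475 0.139
endloop
endfacet
facet normal -0.061 0.210 0.976
outer loop
vertex 0.811 -0.986 0.264
vertex 0.567 -0.475 0.139
vertex 0.234 -0.944 0.219
endloop
endfacet
facet normal 0.061 -0.210 -0.976
outer loop
vertex 0.698 -0.928 -1.959
vertex 0.366 -1.396 -1.879
vertex 0.121 -0.886 -2.004
endloop
endfacet
facet normal 0.087 0.975 -0.205
outer loop
vertex 0.698 -0.928 -1.959
vertex 0.121 -0.886 -2.004
vertex 0.567 -0.475 0.139
endloop
endfacet
facet normal 0.087 0.975 -0.205
outer loop
vertex 0.567 -0.475 0.139
vertex 0.121 -0.886 -2.004
vertex -0.01 -0.433 0.093
endloop
endfacet
facet normal -0.062 0.211 0.976
outer loop
vertex 0.567 -0.475 0.139
vertex -0.01 -0.433 0.093
vertex 0.234 -0.944 0.219
endloop
endfacet
facet normal 0.061 -0.210 -0.976
outer loop
vertex 0.121 -0.886 -2.004
vertex 0.366 -1.396 -1.879
vertex -0.211 -1.354 -1.924
endloop
endfacet
facet normal -0.817 0.551 -0.170
outer loop
vertex 0.121 -0.886 -2.004
vertex -0.211 -1.354 -1.924
vertex -0.01 -0.433 0.093
endloop
endfacet
facet normal -0.817 0.550 -0.170
outer loop
vertex -0.01 -0.433 0.093
vertex -0.211 -1.354 -1.924
vertex -0.342 -0.901 0.174
endloop
endfacet
facet normal -0.060 0.212 0.975
outer loop
vertex -0.01 -0.433 0.093
vertex -0.342 -0.901 0.174
vertex 0.234 -0.944 0.219
endloop
endfacet
facet normal 0.061 -0.210 -0.976
outer loop
vertex -0.211 -1.354 -1.924
vertex 0.366 -1.396 -1.879
vertex 0.033 -1.865 -1.799
endloop
endfacet
facet normal -0.905 -0.424 0.035
outer loop
vertex -0.211 -1.354 -1.924
vertex 0.033 -1.865 -1.799
vertex -0.342 -0.901 0.174
endloop
endfacet
facet normal -0.905 -0.424 0.035
outer loop
vertex -0.342 -0.901 0.174
vertex 0.033 -1.865 -1.799
vertex -0.098 -1.412 0.299
endloop
endfacet
facet normal -0.061 0.210 0.976
outer loop
vertex -0.342 -0.901 0.174
vertex -0.098 -1.412 0.299
vertex 0.234 -0.944 0.219
endloop
endfacet
facet normal 0.062 -0.211 -0.976
outer loop
vertex 0.033 -1.865 -1.799
vertex 0.366 -1.396 -1.879
vertex 0.61 -1.907 -1.753
endloop
endfacet
facet normal -0.087 -0.975 0.205
outer loop
vertex 0.033 -1.865 -1.799
vertex 0.61 -1.907 -1.753
vertex -0.098 -1.412 0.299
endloop
endfacet
facet normal -0.087 -0.975 0.205
outer loop
vertex -0.098 -1.412 0.299
vertex 0.61 -1.907 -1.753
vertex 0.479 -1.454 0.344
endloop
endfacet
facet normal -0.061 0.210 0.976
outer loop
vertex -0.098 -1.412 0.299
vertex 0.479 -1.454 0.344
vertex 0.234 -0.944 0.219
endloop
endfacet
facet normal 0.060 -0.212 -0.975
outer loop
vertex 0.61 -1.907 -1.753
vertex 0.366 -1.396 -1.879
vertex 0.942 -1.439 -1.834
endloop
endfacet
facet normal 0.817 -0.550 0.170
outer loop
vertex 0.61 -1.907 -1.753
vertex 0.942 -1.439 -1.834
vertex 0.479 -1.454 0.344
endloop
endfacet
facet normal 0.817 -0.551 0.170
outer loop
vertex 0.479 -1.454 0.344
vertex 0.942 -1.439 -1.834
vertex 0.811 -0.986 0.264
endloop
endfacet
facet normal -0.061 0.210 0.976
outer loop
vertex 0.479 -1.454 0.344
vertex 0.811 -0.986 0.264
vertex 0.234 -0.944 0.219
endloop
endfacet

endsolid


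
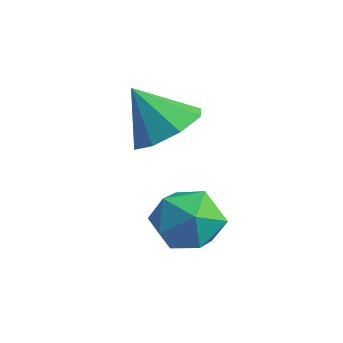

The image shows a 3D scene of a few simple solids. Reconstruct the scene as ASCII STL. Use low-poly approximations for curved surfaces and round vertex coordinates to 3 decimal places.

solid 
facet normal 0.454 0.366 -0.812
outer loop
vertex 1.341 1.186 3.623
vertex 0.702 0.78 3.083
vertex 0.781 1.608 3.5
endloop
endfacet
facet normal 0.123 0.425 0.897
outer loop
vertex 1.341 1.186 3.623
vertex 0.781 1.608 3.5
vertex 0.058 0.26 4.237
endloop
endfacet
facet normal 0.453 0.366 -0.813
outer loop
vertex 0.781 1.608 3.5
vertex 0.702 0.78 3.083
vertex 0.174 1.544 3.133
endloop
endfacet
facet normal -0.458 0.603 0.653
outer loop
vertex 0.781 1.608 3.5
vertex 0.174 1.544 3.133
vertex 0.058 0.26 4.237
endloop
endfacet
facet normal 0.453 0.366 -0.813
outer loop
vertex 0.174 1.544 3.133
vertex 0.702 0.78 3.083
vertex -0.123 1.033 2.737
endloop
endfacet
facet normal -0.908 0.317 0.273
outer loop
vertex 0.174 1.544 3.133
vertex -0.123 1.033 2.737
vertex 0.058 0.26 4.237
endloop
endfacet
facet normal 0.453 0.367 -0.812
outer loop
vertex -0.123 1.033 2.737
vertex 0.702 0.78 3.083
vertex 0.063 0.374 2.543
endloop
endfacet
facet normal -0.964 -0.266 -0.021
outer loop
vertex -0.123 1.033 2.737
vertex 0.063 0.374 2.543
vertex 0.058 0.26 4.237
endloop
endfacet
facet normal 0.454 0.366 -0.812
outer loop
vertex 0.063 0.374 2.543
vertex 0.702 0.78 3.083
vertex 0.623 -0.048 2.666
endloop
endfacet
facet normal -0.593 -0.803 -0.056
outer loop
vertex 0.063 0.374 2.543
vertex 0.623 -0.048 2.666
vertex 0.058 0.26 4.237
endloop
endfacet
facet normal 0.453 0.366 -0.813
outer loop
vertex 0.623 -0.048 2.666
vertex 0.702 0.78 3.083
vertex 1.23 0.016 3.033
endloop
endfacet
facet normal -0.011 -0.982 0.189
outer loop
vertex 0.623 -0.048 2.666
vertex 1.23 0.016 3.033
vertex 0.058 0.26 4.237
endloop
endfacet
facet normal 0.453 0.366 -0.813
outer loop
vertex 1.23 0.016 3.033
vertex 0.702 0.78 3.083
vertex 1.527 0.527 3.429
endloop
endfacet
facet normal 0.439 -0.696 0.568
outer loop
vertex 1.23 0.016 3.033
vertex 1.527 0.527 3.429
vertex 0.058 0.26 4.237
endloop
endfacet
facet normal 0.453 0.367 -0.812
outer loop
vertex 1.527 0.527 3.429
vertex 0.702 0.78 3.083
vertex 1.341 1.186 3.623
endloop
endfacet
facet normal 0.495 -0.114 0.862
outer loop
vertex 1.527 0.527 3.429
vertex 1.341 1.186 3.623
vertex 0.058 0.26 4.237
endloop
endfacet
facet normal 0.268 0.861 0.433
outer loop
vertex 2.411 0.809 1.467
vertex 2.676 0.351 2.213
vertex 3.271 0.506 1.536
endloop
endfacet
facet normal 0.339 0.899 -0.278
outer loop
vertex 2.411 0.809 1.467
vertex 3.271 0.506 1.536
vertex 2.822 0.43 0.742
endloop
endfacet
facet normal -0.298 0.766 -0.569
outer loop
vertex 2.411 0.809 1.467
vertex 2.822 0.43 0.742
vertex 1.949 0.23 0.93
endloop
endfacet
facet normal -0.762 0.646 -0.041
outer loop
vertex 2.411 0.809 1.467
vertex 1.949 0.23 0.93
vertex 1.859 0.181 1.839
endloop
endfacet
facet normal -0.411 0.704 0.579
outer loop
vertex 2.411 0.809 1.467
vertex 1.859 0.181 1.839
vertex 2.676 0.351 2.213
endloop
endfacet
facet normal 0.788 0.383 -0.482
outer loop
vertex 2.822 0.43 0.742
vertex 3.271 0.506 1.536
vertex 3.341 -0.261 1.041
endloop
endfacet
facet normal 0.674 0.321 0.666
outer loop
vertex 3.271 0.506 1.536
vertex 2.676 0.351 2.213
vertex 3.251 -0.31 1.95
endloop
endfacet
facet normal -0.427 0.069 0.902
outer loop
vertex 2.676 0.351 2.213
vertex 1.859 0.181 1.839
vertex 2.378 -0.51 2.138
endloop
endfacet
facet normal -0.995 -0.026 -0.100
outer loop
vertex 1.859 0.181 1.839
vertex 1.949 0.23 0.93
vertex 1.929 -0.586 1.344
endloop
endfacet
facet normal -0.244 0.168 -0.955
outer loop
vertex 1.949 0.23 0.93
vertex 2.822 0.43 0.742
vertex 2.524 -0.431 0.667
endloop
endfacet
facet normal 0.762 -0.646 0.041
outer loop
vertex 2.789 -0.889 1.413
vertex 3.341 -0.261 1.041
vertex 3.251 -0.31 1.95
endloop
endfacet
facet normal 0.298 -0.766 0.569
outer loop
vertex 2.789 -0.889 1.413
vertex 3.251 -0.31 1.95
vertex 2.378 -0.51 2.138
endloop
endfacet
facet normal -0.339 -0.899 0.278
outer loop
vertex 2.789 -0.889 1.413
vertex 2.378 -0.51 2.138
vertex 1.929 -0.586 1.344
endloop
endfacet
facet normal -0.268 -0.861 -0.433
outer loop
vertex 2.789 -0.889 1.413
vertex 1.929 -0.586 1.344
vertex 2.524 -0.431 0.667
endloop
endfacet
facet normal 0.411 -0.704 -0.579
outer loop
vertex 2.789 -0.889 1.413
vertex 2.524 -0.431 0.667
vertex 3.341 -0.261 1.041
endloop
endfacet
facet normal 0.995 0.026 0.100
outer loop
vertex 3.251 -0.31 1.95
vertex 3.341 -0.261 1.041
vertex 3.271 0.506 1.536
endloop
endfacet
facet normal 0.244 -0.168 0.955
outer loop
vertex 2.378 -0.51 2.138
vertex 3.251 -0.31 1.95
vertex 2.676 0.351 2.213
endloop
endfacet
facet normal -0.788 -0.383 0.482
outer loop
vertex 1.929 -0.586 1.344
vertex 2.378 -0.51 2.138
vertex 1.859 0.181 1.839
endloop
endfacet
facet normal -0.674 -0.321 -0.666
outer loop
vertex 2.524 -0.431 0.667
vertex 1.929 -0.586 1.344
vertex 1.949 0.23 0.93
endloop
endfacet
facet normal 0.427 -0.069 -0.902
outer loop
vertex 3.341 -0.261 1.041
vertex 2.524 -0.431 0.667
vertex 2.822 0.43 0.742
endloop
endfacet

endsolid
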